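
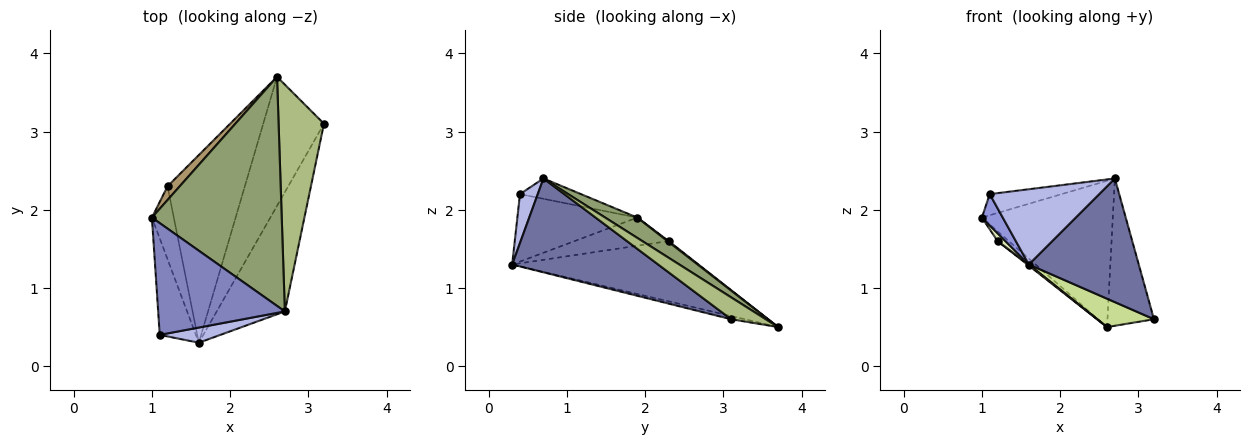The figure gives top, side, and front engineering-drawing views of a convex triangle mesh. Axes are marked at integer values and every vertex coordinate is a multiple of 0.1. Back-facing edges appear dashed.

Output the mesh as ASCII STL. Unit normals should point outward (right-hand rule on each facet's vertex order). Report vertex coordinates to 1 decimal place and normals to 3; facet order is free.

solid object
 facet normal 0.691 -0.520 -0.502
  outer loop
   vertex 1.6 0.3 1.3
   vertex 3.2 3.1 0.6
   vertex 2.7 0.7 2.4
  endloop
 endfacet
 facet normal -0.156 0.184 0.971
  outer loop
   vertex 1.1 0.4 2.2
   vertex 2.7 0.7 2.4
   vertex 1.0 1.9 1.9
  endloop
 endfacet
 facet normal -0.871 -0.151 -0.467
  outer loop
   vertex 1.1 0.4 2.2
   vertex 1.0 1.9 1.9
   vertex 1.6 0.3 1.3
  endloop
 endfacet
 facet normal 0.157 -0.968 0.195
  outer loop
   vertex 1.1 0.4 2.2
   vertex 1.6 0.3 1.3
   vertex 2.7 0.7 2.4
  endloop
 endfacet
 facet normal 0.131 0.534 0.836
  outer loop
   vertex 2.6 3.7 0.5
   vertex 1.0 1.9 1.9
   vertex 2.7 0.7 2.4
  endloop
 endfacet
 facet normal 0.375 0.505 0.777
  outer loop
   vertex 2.6 3.7 0.5
   vertex 2.7 0.7 2.4
   vertex 3.2 3.1 0.6
  endloop
 endfacet
 facet normal -0.052 -0.214 -0.975
  outer loop
   vertex 2.6 3.7 0.5
   vertex 3.2 3.1 0.6
   vertex 1.6 0.3 1.3
  endloop
 endfacet
 facet normal -0.788 -0.066 -0.613
  outer loop
   vertex 1.2 2.3 1.6
   vertex 1.6 0.3 1.3
   vertex 1.0 1.9 1.9
  endloop
 endfacet
 facet normal 0.058 0.580 0.812
  outer loop
   vertex 1.2 2.3 1.6
   vertex 1.0 1.9 1.9
   vertex 2.6 3.7 0.5
  endloop
 endfacet
 facet normal -0.615 -0.005 -0.789
  outer loop
   vertex 1.2 2.3 1.6
   vertex 2.6 3.7 0.5
   vertex 1.6 0.3 1.3
  endloop
 endfacet
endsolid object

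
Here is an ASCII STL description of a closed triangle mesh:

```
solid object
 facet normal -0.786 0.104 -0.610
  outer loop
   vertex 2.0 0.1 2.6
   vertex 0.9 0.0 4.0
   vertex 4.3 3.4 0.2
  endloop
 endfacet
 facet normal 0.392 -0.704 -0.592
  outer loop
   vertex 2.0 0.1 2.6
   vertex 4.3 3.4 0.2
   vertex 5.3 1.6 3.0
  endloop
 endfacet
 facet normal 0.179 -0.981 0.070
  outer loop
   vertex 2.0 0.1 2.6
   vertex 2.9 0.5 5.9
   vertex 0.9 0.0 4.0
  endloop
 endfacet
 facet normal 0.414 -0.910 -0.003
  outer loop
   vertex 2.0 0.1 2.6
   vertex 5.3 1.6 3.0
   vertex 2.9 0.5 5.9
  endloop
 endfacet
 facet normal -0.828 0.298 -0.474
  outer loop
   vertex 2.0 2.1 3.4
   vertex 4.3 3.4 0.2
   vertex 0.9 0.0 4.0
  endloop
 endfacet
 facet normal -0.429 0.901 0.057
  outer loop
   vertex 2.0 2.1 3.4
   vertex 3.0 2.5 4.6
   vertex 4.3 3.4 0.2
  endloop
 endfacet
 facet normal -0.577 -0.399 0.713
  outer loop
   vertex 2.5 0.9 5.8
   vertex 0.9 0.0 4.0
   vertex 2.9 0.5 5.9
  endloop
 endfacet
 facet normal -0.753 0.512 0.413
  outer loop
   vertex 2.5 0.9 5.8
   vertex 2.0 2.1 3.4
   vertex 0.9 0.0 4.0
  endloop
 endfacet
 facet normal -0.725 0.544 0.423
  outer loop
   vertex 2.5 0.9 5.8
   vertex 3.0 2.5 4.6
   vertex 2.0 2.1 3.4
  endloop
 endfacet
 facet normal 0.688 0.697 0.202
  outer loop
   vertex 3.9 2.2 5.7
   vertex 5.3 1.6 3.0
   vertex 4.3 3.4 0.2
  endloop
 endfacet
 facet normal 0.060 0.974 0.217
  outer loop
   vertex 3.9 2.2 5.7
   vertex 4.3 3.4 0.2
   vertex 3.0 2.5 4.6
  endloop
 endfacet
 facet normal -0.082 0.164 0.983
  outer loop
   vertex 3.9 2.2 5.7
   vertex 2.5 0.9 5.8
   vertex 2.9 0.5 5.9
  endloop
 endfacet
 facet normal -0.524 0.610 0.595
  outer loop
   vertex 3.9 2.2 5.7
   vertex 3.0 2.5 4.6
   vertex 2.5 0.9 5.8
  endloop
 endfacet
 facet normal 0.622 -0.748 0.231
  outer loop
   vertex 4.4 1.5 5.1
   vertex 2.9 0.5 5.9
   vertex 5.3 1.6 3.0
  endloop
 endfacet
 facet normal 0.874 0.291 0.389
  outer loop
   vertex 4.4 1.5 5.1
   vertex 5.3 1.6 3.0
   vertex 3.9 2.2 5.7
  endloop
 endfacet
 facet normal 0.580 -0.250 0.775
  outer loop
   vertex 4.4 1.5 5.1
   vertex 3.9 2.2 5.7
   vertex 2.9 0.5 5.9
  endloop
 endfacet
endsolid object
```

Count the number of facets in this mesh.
16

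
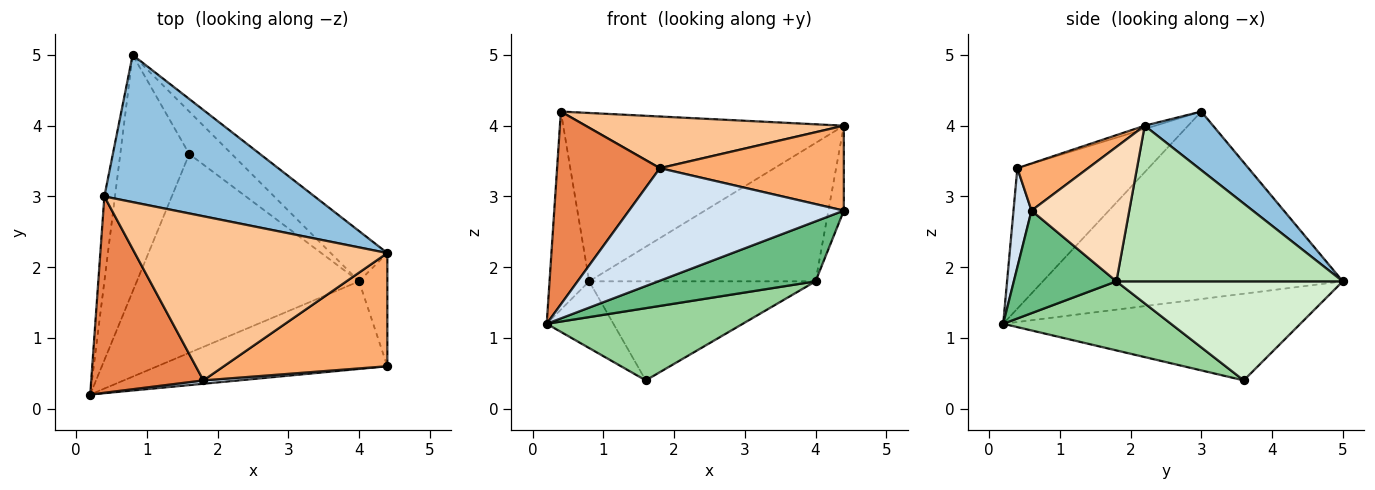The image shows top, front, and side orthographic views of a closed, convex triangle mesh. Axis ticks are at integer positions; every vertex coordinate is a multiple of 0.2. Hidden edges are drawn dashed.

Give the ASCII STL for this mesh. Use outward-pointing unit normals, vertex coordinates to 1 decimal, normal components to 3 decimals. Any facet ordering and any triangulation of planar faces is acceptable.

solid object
 facet normal -0.990 0.131 -0.056
  outer loop
   vertex 0.4 3.0 4.2
   vertex 0.8 5.0 1.8
   vertex 0.2 0.2 1.2
  endloop
 endfacet
 facet normal 0.180 0.741 0.647
  outer loop
   vertex 4.4 2.2 4.0
   vertex 0.8 5.0 1.8
   vertex 0.4 3.0 4.2
  endloop
 endfacet
 facet normal -0.771 0.173 -0.613
  outer loop
   vertex 1.6 3.6 0.4
   vertex 0.2 0.2 1.2
   vertex 0.8 5.0 1.8
  endloop
 endfacet
 facet normal 0.084 -0.996 0.030
  outer loop
   vertex 1.8 0.4 3.4
   vertex 0.2 0.2 1.2
   vertex 4.4 0.6 2.8
  endloop
 endfacet
 facet normal -0.666 -0.522 0.532
  outer loop
   vertex 1.8 0.4 3.4
   vertex 0.4 3.0 4.2
   vertex 0.2 0.2 1.2
  endloop
 endfacet
 facet normal 0.225 -0.585 0.780
  outer loop
   vertex 1.8 0.4 3.4
   vertex 4.4 0.6 2.8
   vertex 4.4 2.2 4.0
  endloop
 endfacet
 facet normal -0.012 -0.300 0.954
  outer loop
   vertex 1.8 0.4 3.4
   vertex 4.4 2.2 4.0
   vertex 0.4 3.0 4.2
  endloop
 endfacet
 facet normal 0.967 0.153 -0.204
  outer loop
   vertex 4.0 1.8 1.8
   vertex 4.4 2.2 4.0
   vertex 4.4 0.6 2.8
  endloop
 endfacet
 facet normal 0.345 -0.530 -0.774
  outer loop
   vertex 4.0 1.8 1.8
   vertex 4.4 0.6 2.8
   vertex 0.2 0.2 1.2
  endloop
 endfacet
 facet normal 0.280 -0.328 -0.902
  outer loop
   vertex 4.0 1.8 1.8
   vertex 0.2 0.2 1.2
   vertex 1.6 3.6 0.4
  endloop
 endfacet
 facet normal 0.685 0.685 -0.249
  outer loop
   vertex 4.0 1.8 1.8
   vertex 0.8 5.0 1.8
   vertex 4.4 2.2 4.0
  endloop
 endfacet
 facet normal 0.677 0.677 -0.290
  outer loop
   vertex 4.0 1.8 1.8
   vertex 1.6 3.6 0.4
   vertex 0.8 5.0 1.8
  endloop
 endfacet
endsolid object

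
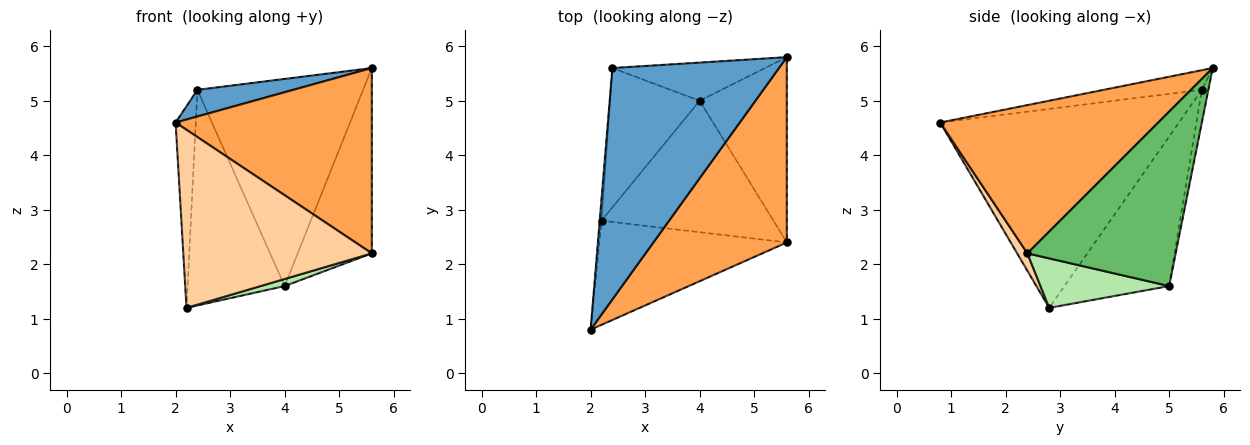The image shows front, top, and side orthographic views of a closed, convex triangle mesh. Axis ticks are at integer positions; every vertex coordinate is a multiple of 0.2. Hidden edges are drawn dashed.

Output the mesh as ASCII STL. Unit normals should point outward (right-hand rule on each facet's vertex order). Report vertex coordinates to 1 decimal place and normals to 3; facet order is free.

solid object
 facet normal -0.116 -0.114 0.987
  outer loop
   vertex 2.4 5.6 5.2
   vertex 2.0 0.8 4.6
   vertex 5.6 5.8 5.6
  endloop
 endfacet
 facet normal -0.996 0.084 -0.009
  outer loop
   vertex 2.4 5.6 5.2
   vertex 2.2 2.8 1.2
   vertex 2.0 0.8 4.6
  endloop
 endfacet
 facet normal 0.618 -0.556 0.556
  outer loop
   vertex 5.6 2.4 2.2
   vertex 5.6 5.8 5.6
   vertex 2.0 0.8 4.6
  endloop
 endfacet
 facet normal 0.047 -0.862 -0.504
  outer loop
   vertex 5.6 2.4 2.2
   vertex 2.0 0.8 4.6
   vertex 2.2 2.8 1.2
  endloop
 endfacet
 facet normal 0.816 0.408 -0.408
  outer loop
   vertex 4.0 5.0 1.6
   vertex 5.6 5.8 5.6
   vertex 5.6 2.4 2.2
  endloop
 endfacet
 facet normal 0.276 -0.051 -0.960
  outer loop
   vertex 4.0 5.0 1.6
   vertex 5.6 2.4 2.2
   vertex 2.2 2.8 1.2
  endloop
 endfacet
 facet normal -0.039 0.983 -0.181
  outer loop
   vertex 4.0 5.0 1.6
   vertex 2.4 5.6 5.2
   vertex 5.6 5.8 5.6
  endloop
 endfacet
 facet normal -0.671 0.622 -0.402
  outer loop
   vertex 4.0 5.0 1.6
   vertex 2.2 2.8 1.2
   vertex 2.4 5.6 5.2
  endloop
 endfacet
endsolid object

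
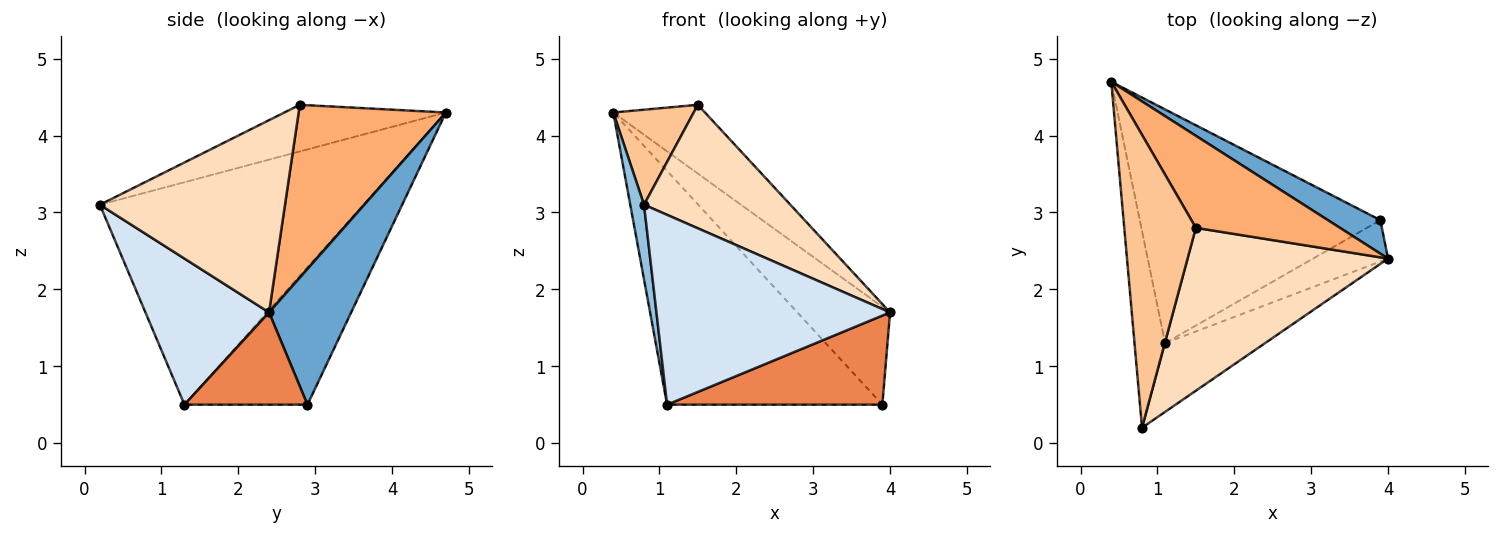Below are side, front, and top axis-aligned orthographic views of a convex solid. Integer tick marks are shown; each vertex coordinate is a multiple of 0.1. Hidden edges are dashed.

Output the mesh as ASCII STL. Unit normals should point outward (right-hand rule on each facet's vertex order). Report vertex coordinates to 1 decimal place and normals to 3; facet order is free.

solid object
 facet normal 0.643 0.725 0.248
  outer loop
   vertex 3.9 2.9 0.5
   vertex 0.4 4.7 4.3
   vertex 4.0 2.4 1.7
  endloop
 endfacet
 facet normal -0.989 -0.052 -0.136
  outer loop
   vertex 1.1 1.3 0.5
   vertex 0.8 0.2 3.1
   vertex 0.4 4.7 4.3
  endloop
 endfacet
 facet normal -0.375 0.656 -0.656
  outer loop
   vertex 1.1 1.3 0.5
   vertex 0.4 4.7 4.3
   vertex 3.9 2.9 0.5
  endloop
 endfacet
 facet normal 0.445 -0.842 -0.305
  outer loop
   vertex 1.1 1.3 0.5
   vertex 4.0 2.4 1.7
   vertex 0.8 0.2 3.1
  endloop
 endfacet
 facet normal 0.460 -0.805 -0.374
  outer loop
   vertex 1.1 1.3 0.5
   vertex 3.9 2.9 0.5
   vertex 4.0 2.4 1.7
  endloop
 endfacet
 facet normal 0.693 0.432 0.578
  outer loop
   vertex 1.5 2.8 4.4
   vertex 4.0 2.4 1.7
   vertex 0.4 4.7 4.3
  endloop
 endfacet
 facet normal -0.527 -0.262 0.808
  outer loop
   vertex 1.5 2.8 4.4
   vertex 0.4 4.7 4.3
   vertex 0.8 0.2 3.1
  endloop
 endfacet
 facet normal 0.607 -0.480 0.633
  outer loop
   vertex 1.5 2.8 4.4
   vertex 0.8 0.2 3.1
   vertex 4.0 2.4 1.7
  endloop
 endfacet
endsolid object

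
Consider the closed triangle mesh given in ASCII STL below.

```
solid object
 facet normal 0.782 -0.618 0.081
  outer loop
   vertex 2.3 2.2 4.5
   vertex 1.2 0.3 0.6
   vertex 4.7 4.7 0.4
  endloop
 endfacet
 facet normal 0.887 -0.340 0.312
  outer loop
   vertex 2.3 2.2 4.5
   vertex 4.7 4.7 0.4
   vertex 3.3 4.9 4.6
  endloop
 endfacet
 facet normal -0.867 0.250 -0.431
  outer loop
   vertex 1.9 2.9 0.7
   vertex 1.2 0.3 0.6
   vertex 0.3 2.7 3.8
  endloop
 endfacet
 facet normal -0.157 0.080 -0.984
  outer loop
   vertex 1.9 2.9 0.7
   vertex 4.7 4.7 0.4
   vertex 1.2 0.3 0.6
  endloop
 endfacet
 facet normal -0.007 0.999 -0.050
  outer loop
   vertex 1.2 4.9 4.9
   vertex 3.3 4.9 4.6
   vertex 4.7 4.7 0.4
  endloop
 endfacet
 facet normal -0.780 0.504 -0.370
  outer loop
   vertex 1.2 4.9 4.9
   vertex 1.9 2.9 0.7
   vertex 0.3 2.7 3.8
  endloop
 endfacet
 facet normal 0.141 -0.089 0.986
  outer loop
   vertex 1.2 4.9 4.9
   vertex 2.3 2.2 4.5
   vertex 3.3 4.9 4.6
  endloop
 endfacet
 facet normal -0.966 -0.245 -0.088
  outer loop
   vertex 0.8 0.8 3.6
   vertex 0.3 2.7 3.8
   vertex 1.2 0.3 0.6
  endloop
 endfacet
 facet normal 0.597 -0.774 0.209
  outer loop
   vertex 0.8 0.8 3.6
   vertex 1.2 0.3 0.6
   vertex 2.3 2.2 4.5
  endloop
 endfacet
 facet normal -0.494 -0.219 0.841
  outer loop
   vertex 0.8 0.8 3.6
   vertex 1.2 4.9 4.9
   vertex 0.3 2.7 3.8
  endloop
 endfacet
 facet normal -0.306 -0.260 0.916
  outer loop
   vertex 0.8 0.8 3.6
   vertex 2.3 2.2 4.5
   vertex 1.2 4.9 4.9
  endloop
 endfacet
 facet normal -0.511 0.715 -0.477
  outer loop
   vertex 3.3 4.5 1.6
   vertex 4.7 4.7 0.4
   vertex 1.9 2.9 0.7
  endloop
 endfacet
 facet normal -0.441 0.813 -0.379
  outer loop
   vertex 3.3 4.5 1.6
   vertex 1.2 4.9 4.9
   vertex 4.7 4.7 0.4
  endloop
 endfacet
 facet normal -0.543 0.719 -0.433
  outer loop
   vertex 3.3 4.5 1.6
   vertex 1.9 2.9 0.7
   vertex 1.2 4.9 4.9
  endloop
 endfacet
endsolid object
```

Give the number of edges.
21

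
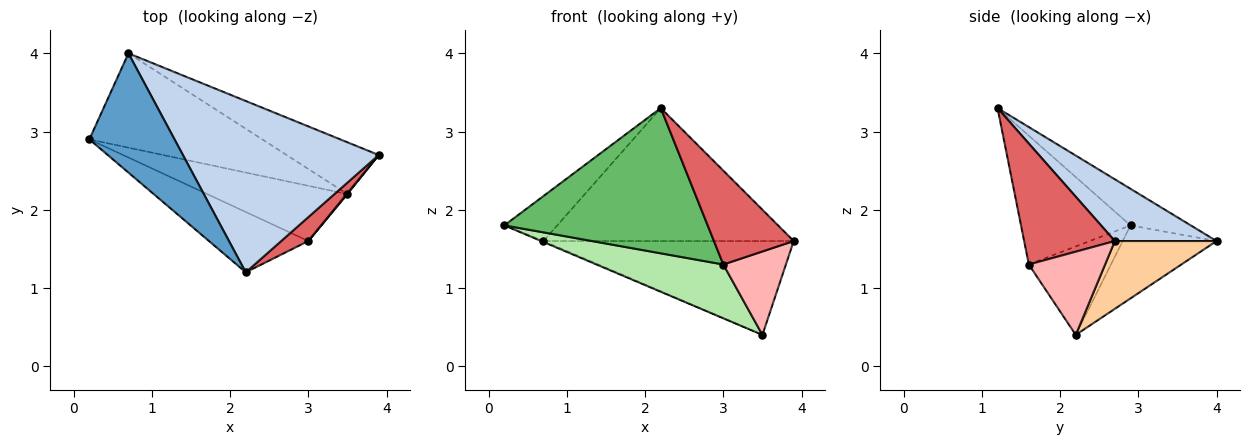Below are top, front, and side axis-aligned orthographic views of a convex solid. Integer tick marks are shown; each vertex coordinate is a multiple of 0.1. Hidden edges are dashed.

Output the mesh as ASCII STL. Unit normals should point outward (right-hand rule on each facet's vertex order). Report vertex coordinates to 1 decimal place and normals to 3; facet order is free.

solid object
 facet normal -0.373 0.327 0.868
  outer loop
   vertex 0.7 4.0 1.6
   vertex 0.2 2.9 1.8
   vertex 2.2 1.2 3.3
  endloop
 endfacet
 facet normal 0.242 0.595 0.767
  outer loop
   vertex 0.7 4.0 1.6
   vertex 2.2 1.2 3.3
   vertex 3.9 2.7 1.6
  endloop
 endfacet
 facet normal -0.389 0.009 -0.921
  outer loop
   vertex 0.7 4.0 1.6
   vertex 3.5 2.2 0.4
   vertex 0.2 2.9 1.8
  endloop
 endfacet
 facet normal 0.335 0.825 -0.455
  outer loop
   vertex 0.7 4.0 1.6
   vertex 3.9 2.7 1.6
   vertex 3.5 2.2 0.4
  endloop
 endfacet
 facet normal -0.445 -0.827 -0.343
  outer loop
   vertex 3.0 1.6 1.3
   vertex 2.2 1.2 3.3
   vertex 0.2 2.9 1.8
  endloop
 endfacet
 facet normal -0.412 -0.636 -0.653
  outer loop
   vertex 3.0 1.6 1.3
   vertex 0.2 2.9 1.8
   vertex 3.5 2.2 0.4
  endloop
 endfacet
 facet normal 0.741 -0.651 0.166
  outer loop
   vertex 3.0 1.6 1.3
   vertex 3.9 2.7 1.6
   vertex 2.2 1.2 3.3
  endloop
 endfacet
 facet normal 0.773 -0.634 0.007
  outer loop
   vertex 3.0 1.6 1.3
   vertex 3.5 2.2 0.4
   vertex 3.9 2.7 1.6
  endloop
 endfacet
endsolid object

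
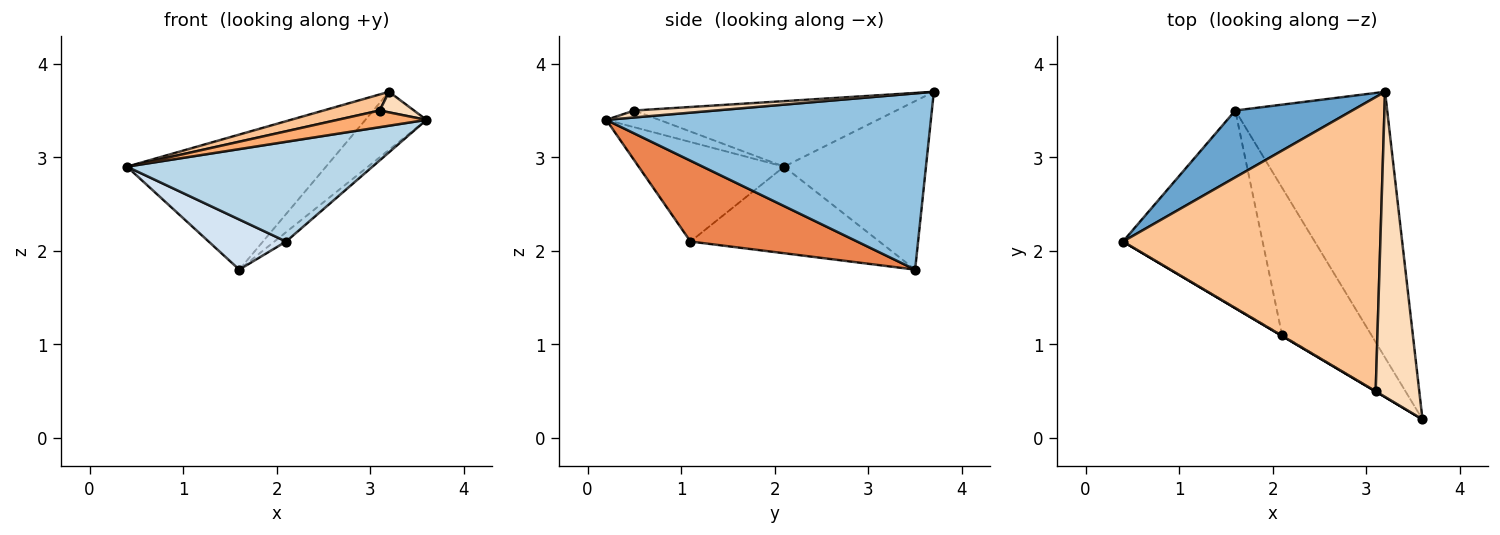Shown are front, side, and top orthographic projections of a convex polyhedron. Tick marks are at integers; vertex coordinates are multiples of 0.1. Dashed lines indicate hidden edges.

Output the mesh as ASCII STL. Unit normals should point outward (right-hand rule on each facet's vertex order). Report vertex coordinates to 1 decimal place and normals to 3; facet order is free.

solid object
 facet normal -0.538 0.755 0.374
  outer loop
   vertex 1.6 3.5 1.8
   vertex 0.4 2.1 2.9
   vertex 3.2 3.7 3.7
  endloop
 endfacet
 facet normal 0.750 0.141 -0.646
  outer loop
   vertex 1.6 3.5 1.8
   vertex 3.2 3.7 3.7
   vertex 3.6 0.2 3.4
  endloop
 endfacet
 facet normal -0.510 -0.860 -0.008
  outer loop
   vertex 2.1 1.1 2.1
   vertex 3.6 0.2 3.4
   vertex 0.4 2.1 2.9
  endloop
 endfacet
 facet normal -0.515 -0.211 -0.831
  outer loop
   vertex 2.1 1.1 2.1
   vertex 0.4 2.1 2.9
   vertex 1.6 3.5 1.8
  endloop
 endfacet
 facet normal 0.670 0.047 -0.741
  outer loop
   vertex 2.1 1.1 2.1
   vertex 1.6 3.5 1.8
   vertex 3.6 0.2 3.4
  endloop
 endfacet
 facet normal -0.512 -0.859 0.015
  outer loop
   vertex 3.1 0.5 3.5
   vertex 0.4 2.1 2.9
   vertex 3.6 0.2 3.4
  endloop
 endfacet
 facet normal -0.246 -0.053 0.968
  outer loop
   vertex 3.1 0.5 3.5
   vertex 3.2 3.7 3.7
   vertex 0.4 2.1 2.9
  endloop
 endfacet
 facet normal 0.157 -0.066 0.985
  outer loop
   vertex 3.1 0.5 3.5
   vertex 3.6 0.2 3.4
   vertex 3.2 3.7 3.7
  endloop
 endfacet
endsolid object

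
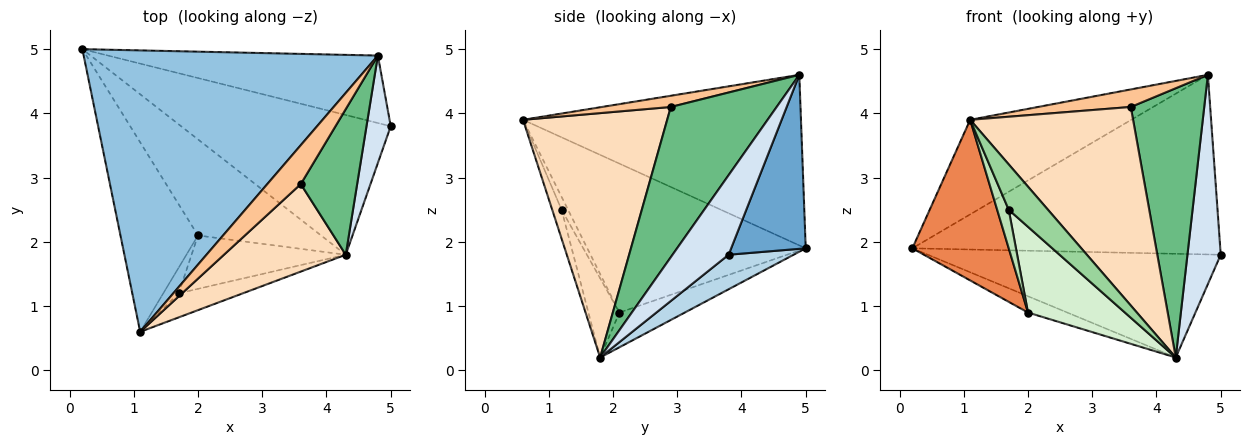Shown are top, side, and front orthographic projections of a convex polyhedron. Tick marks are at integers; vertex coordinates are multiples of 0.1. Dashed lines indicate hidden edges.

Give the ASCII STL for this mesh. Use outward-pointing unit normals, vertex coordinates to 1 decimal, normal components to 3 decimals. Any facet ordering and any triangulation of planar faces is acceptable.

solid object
 facet normal 0.221 0.913 -0.343
  outer loop
   vertex 4.8 4.9 4.6
   vertex 5.0 3.8 1.8
   vertex 0.2 5.0 1.9
  endloop
 endfacet
 facet normal -0.482 0.279 0.831
  outer loop
   vertex 4.8 4.9 4.6
   vertex 0.2 5.0 1.9
   vertex 1.1 0.6 3.9
  endloop
 endfacet
 facet normal 0.131 0.591 -0.796
  outer loop
   vertex 4.3 1.8 0.2
   vertex 0.2 5.0 1.9
   vertex 5.0 3.8 1.8
  endloop
 endfacet
 facet normal 0.832 -0.494 0.253
  outer loop
   vertex 4.3 1.8 0.2
   vertex 5.0 3.8 1.8
   vertex 4.8 4.9 4.6
  endloop
 endfacet
 facet normal -0.826 -0.364 -0.430
  outer loop
   vertex 2.0 2.1 0.9
   vertex 1.1 0.6 3.9
   vertex 0.2 5.0 1.9
  endloop
 endfacet
 facet normal -0.268 0.161 -0.950
  outer loop
   vertex 2.0 2.1 0.9
   vertex 0.2 5.0 1.9
   vertex 4.3 1.8 0.2
  endloop
 endfacet
 facet normal 0.292 -0.393 0.872
  outer loop
   vertex 3.6 2.9 4.1
   vertex 4.8 4.9 4.6
   vertex 1.1 0.6 3.9
  endloop
 endfacet
 facet normal 0.629 -0.711 0.314
  outer loop
   vertex 3.6 2.9 4.1
   vertex 1.1 0.6 3.9
   vertex 4.3 1.8 0.2
  endloop
 endfacet
 facet normal 0.785 -0.545 0.295
  outer loop
   vertex 3.6 2.9 4.1
   vertex 4.3 1.8 0.2
   vertex 4.8 4.9 4.6
  endloop
 endfacet
 facet normal -0.206 -0.864 -0.459
  outer loop
   vertex 1.7 1.2 2.5
   vertex 4.3 1.8 0.2
   vertex 1.1 0.6 3.9
  endloop
 endfacet
 facet normal -0.420 -0.755 -0.504
  outer loop
   vertex 1.7 1.2 2.5
   vertex 1.1 0.6 3.9
   vertex 2.0 2.1 0.9
  endloop
 endfacet
 facet normal -0.262 -0.819 -0.510
  outer loop
   vertex 1.7 1.2 2.5
   vertex 2.0 2.1 0.9
   vertex 4.3 1.8 0.2
  endloop
 endfacet
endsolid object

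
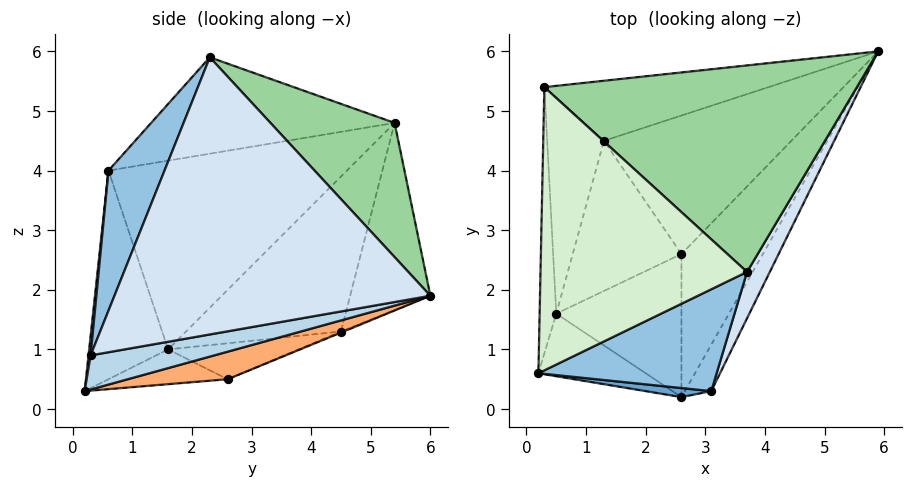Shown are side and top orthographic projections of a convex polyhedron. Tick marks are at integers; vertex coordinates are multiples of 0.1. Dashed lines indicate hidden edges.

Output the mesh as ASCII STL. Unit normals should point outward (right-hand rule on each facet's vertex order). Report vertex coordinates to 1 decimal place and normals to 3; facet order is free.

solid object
 facet normal 0.039 -0.990 0.132
  outer loop
   vertex 3.1 0.3 0.9
   vertex 0.2 0.6 4.0
   vertex 2.6 0.2 0.3
  endloop
 endfacet
 facet normal 0.261 -0.907 0.331
  outer loop
   vertex 3.1 0.3 0.9
   vertex 3.7 2.3 5.9
   vertex 0.2 0.6 4.0
  endloop
 endfacet
 facet normal 0.761 -0.271 -0.589
  outer loop
   vertex 3.1 0.3 0.9
   vertex 2.6 0.2 0.3
   vertex 5.9 6.0 1.9
  endloop
 endfacet
 facet normal 0.890 -0.450 0.073
  outer loop
   vertex 3.1 0.3 0.9
   vertex 5.9 6.0 1.9
   vertex 3.7 2.3 5.9
  endloop
 endfacet
 facet normal -0.597 -0.742 -0.307
  outer loop
   vertex 0.5 1.6 1.0
   vertex 2.6 0.2 0.3
   vertex 0.2 0.6 4.0
  endloop
 endfacet
 facet normal 0.320 0.079 -0.944
  outer loop
   vertex 2.6 2.6 0.5
   vertex 5.9 6.0 1.9
   vertex 2.6 0.2 0.3
  endloop
 endfacet
 facet normal -0.005 0.385 -0.923
  outer loop
   vertex 2.6 2.6 0.5
   vertex 1.3 4.5 1.3
   vertex 5.9 6.0 1.9
  endloop
 endfacet
 facet normal -0.267 0.080 -0.960
  outer loop
   vertex 2.6 2.6 0.5
   vertex 2.6 0.2 0.3
   vertex 0.5 1.6 1.0
  endloop
 endfacet
 facet normal -0.309 0.182 -0.934
  outer loop
   vertex 2.6 2.6 0.5
   vertex 0.5 1.6 1.0
   vertex 1.3 4.5 1.3
  endloop
 endfacet
 facet normal 0.314 0.604 0.732
  outer loop
   vertex 0.3 5.4 4.8
   vertex 3.7 2.3 5.9
   vertex 5.9 6.0 1.9
  endloop
 endfacet
 facet normal -0.258 0.915 -0.309
  outer loop
   vertex 0.3 5.4 4.8
   vertex 5.9 6.0 1.9
   vertex 1.3 4.5 1.3
  endloop
 endfacet
 facet normal -0.419 -0.141 0.897
  outer loop
   vertex 0.3 5.4 4.8
   vertex 0.2 0.6 4.0
   vertex 3.7 2.3 5.9
  endloop
 endfacet
 facet normal -0.996 0.035 -0.088
  outer loop
   vertex 0.3 5.4 4.8
   vertex 0.5 1.6 1.0
   vertex 0.2 0.6 4.0
  endloop
 endfacet
 facet normal -0.901 0.283 -0.330
  outer loop
   vertex 0.3 5.4 4.8
   vertex 1.3 4.5 1.3
   vertex 0.5 1.6 1.0
  endloop
 endfacet
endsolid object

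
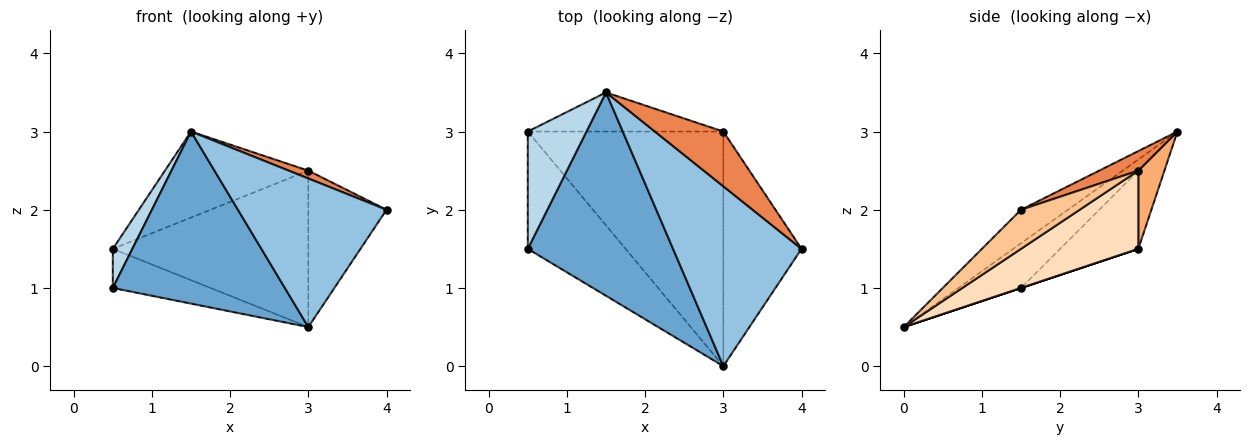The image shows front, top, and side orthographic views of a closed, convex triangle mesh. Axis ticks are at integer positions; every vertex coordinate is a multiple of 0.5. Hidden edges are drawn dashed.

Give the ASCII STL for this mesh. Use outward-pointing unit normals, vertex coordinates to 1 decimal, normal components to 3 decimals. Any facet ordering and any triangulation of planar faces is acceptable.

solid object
 facet normal -0.229 -0.629 0.743
  outer loop
   vertex 3.0 0.0 0.5
   vertex 1.5 3.5 3.0
   vertex 0.5 1.5 1.0
  endloop
 endfacet
 facet normal -0.197 -0.624 0.756
  outer loop
   vertex 3.0 0.0 0.5
   vertex 4.0 1.5 2.0
   vertex 1.5 3.5 3.0
  endloop
 endfacet
 facet normal -0.784 -0.196 0.588
  outer loop
   vertex 0.5 3.0 1.5
   vertex 0.5 1.5 1.0
   vertex 1.5 3.5 3.0
  endloop
 endfacet
 facet normal 0.000 0.316 -0.949
  outer loop
   vertex 0.5 3.0 1.5
   vertex 3.0 0.0 0.5
   vertex 0.5 1.5 1.0
  endloop
 endfacet
 facet normal 0.272 -0.136 0.953
  outer loop
   vertex 3.0 3.0 2.5
   vertex 1.5 3.5 3.0
   vertex 4.0 1.5 2.0
  endloop
 endfacet
 facet normal 0.163 0.898 -0.408
  outer loop
   vertex 3.0 3.0 2.5
   vertex 0.5 3.0 1.5
   vertex 1.5 3.5 3.0
  endloop
 endfacet
 facet normal 0.384 0.512 -0.768
  outer loop
   vertex 3.0 3.0 2.5
   vertex 4.0 1.5 2.0
   vertex 3.0 0.0 0.5
  endloop
 endfacet
 facet normal 0.316 0.526 -0.789
  outer loop
   vertex 3.0 3.0 2.5
   vertex 3.0 0.0 0.5
   vertex 0.5 3.0 1.5
  endloop
 endfacet
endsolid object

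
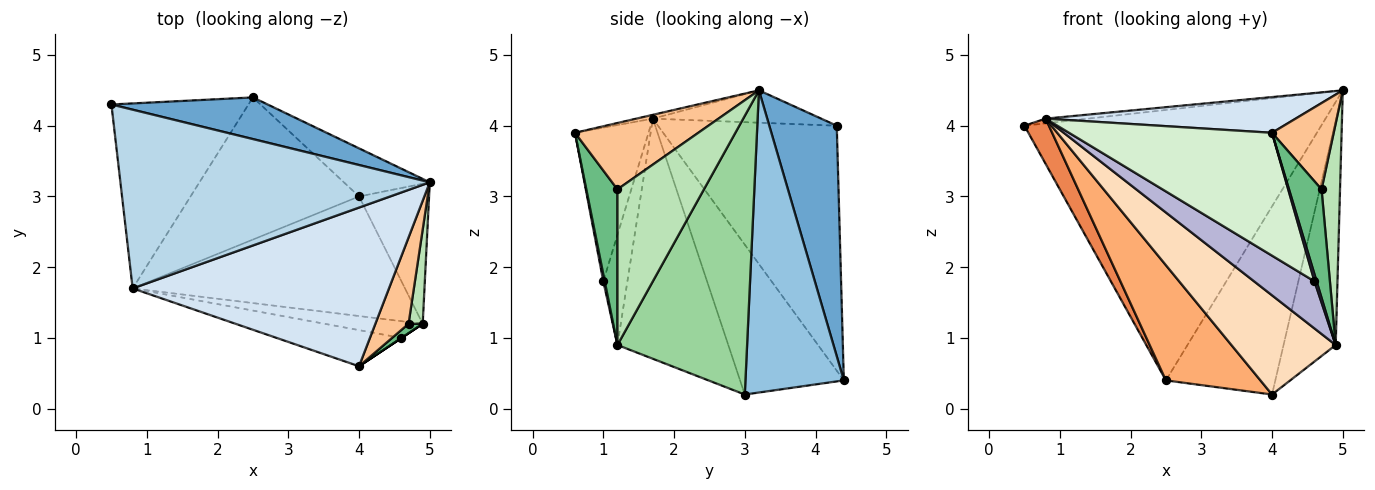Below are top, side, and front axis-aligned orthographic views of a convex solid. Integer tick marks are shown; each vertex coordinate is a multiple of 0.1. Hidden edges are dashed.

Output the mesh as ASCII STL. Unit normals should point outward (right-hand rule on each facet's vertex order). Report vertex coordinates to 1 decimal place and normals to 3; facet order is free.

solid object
 facet normal 0.219 0.964 0.149
  outer loop
   vertex 2.5 4.4 0.4
   vertex 0.5 4.3 4.0
   vertex 5.0 3.2 4.5
  endloop
 endfacet
 facet normal 0.657 0.730 -0.187
  outer loop
   vertex 2.5 4.4 0.4
   vertex 5.0 3.2 4.5
   vertex 4.0 3.0 0.2
  endloop
 endfacet
 facet normal -0.104 0.026 0.994
  outer loop
   vertex 0.8 1.7 4.1
   vertex 5.0 3.2 4.5
   vertex 0.5 4.3 4.0
  endloop
 endfacet
 facet normal -0.014 -0.220 0.975
  outer loop
   vertex 0.8 1.7 4.1
   vertex 4.0 0.6 3.9
   vertex 5.0 3.2 4.5
  endloop
 endfacet
 facet normal -0.867 -0.119 -0.485
  outer loop
   vertex 0.8 1.7 4.1
   vertex 0.5 4.3 4.0
   vertex 2.5 4.4 0.4
  endloop
 endfacet
 facet normal -0.569 -0.518 -0.639
  outer loop
   vertex 0.8 1.7 4.1
   vertex 2.5 4.4 0.4
   vertex 4.0 3.0 0.2
  endloop
 endfacet
 facet normal 0.816 -0.408 0.408
  outer loop
   vertex 4.7 1.2 3.1
   vertex 5.0 3.2 4.5
   vertex 4.0 0.6 3.9
  endloop
 endfacet
 facet normal -0.561 -0.528 -0.637
  outer loop
   vertex 4.9 1.2 0.9
   vertex 0.8 1.7 4.1
   vertex 4.0 3.0 0.2
  endloop
 endfacet
 facet normal 0.690 -0.721 0.063
  outer loop
   vertex 4.9 1.2 0.9
   vertex 4.7 1.2 3.1
   vertex 4.0 0.6 3.9
  endloop
 endfacet
 facet normal 0.904 0.363 -0.227
  outer loop
   vertex 4.9 1.2 0.9
   vertex 4.0 3.0 0.2
   vertex 5.0 3.2 4.5
  endloop
 endfacet
 facet normal 0.974 -0.208 0.089
  outer loop
   vertex 4.9 1.2 0.9
   vertex 5.0 3.2 4.5
   vertex 4.7 1.2 3.1
  endloop
 endfacet
 facet normal -0.328 -0.906 -0.266
  outer loop
   vertex 4.6 1.0 1.8
   vertex 4.0 0.6 3.9
   vertex 0.8 1.7 4.1
  endloop
 endfacet
 facet normal 0.555 -0.832 0.000
  outer loop
   vertex 4.6 1.0 1.8
   vertex 4.9 1.2 0.9
   vertex 4.0 0.6 3.9
  endloop
 endfacet
 facet normal -0.352 -0.882 -0.313
  outer loop
   vertex 4.6 1.0 1.8
   vertex 0.8 1.7 4.1
   vertex 4.9 1.2 0.9
  endloop
 endfacet
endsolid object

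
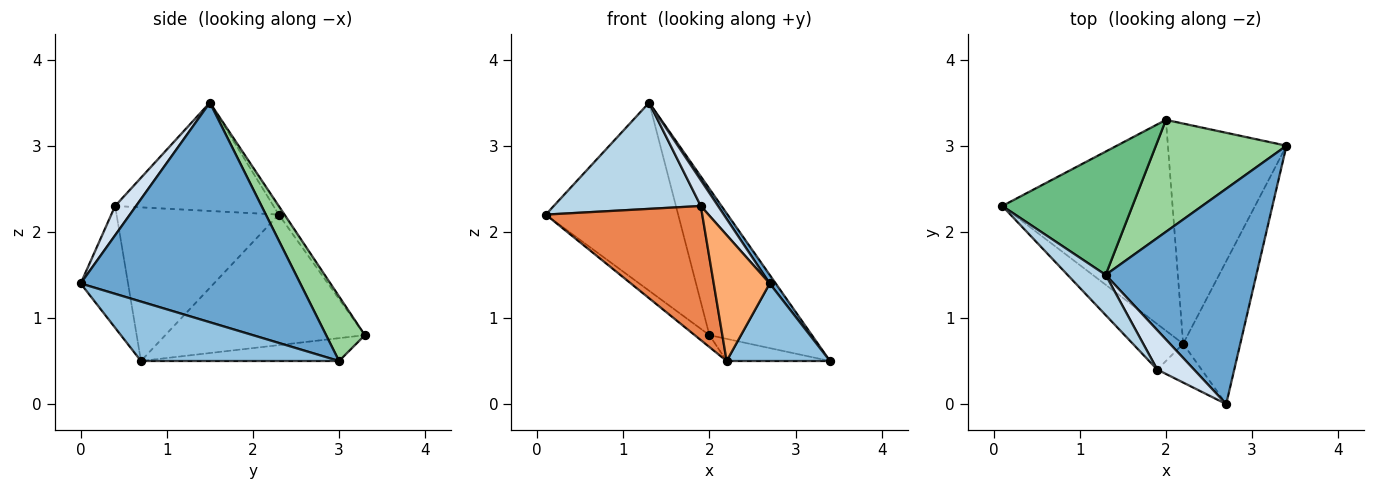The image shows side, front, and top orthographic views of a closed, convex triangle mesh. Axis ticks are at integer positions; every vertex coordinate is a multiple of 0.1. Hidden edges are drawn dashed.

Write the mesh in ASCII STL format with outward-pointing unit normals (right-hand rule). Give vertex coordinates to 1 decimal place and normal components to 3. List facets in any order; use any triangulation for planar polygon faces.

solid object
 facet normal 0.824 -0.023 0.566
  outer loop
   vertex 1.3 1.5 3.5
   vertex 2.7 0.0 1.4
   vertex 3.4 3.0 0.5
  endloop
 endfacet
 facet normal 0.675 -0.352 -0.649
  outer loop
   vertex 2.2 0.7 0.5
   vertex 3.4 3.0 0.5
   vertex 2.7 0.0 1.4
  endloop
 endfacet
 facet normal -0.710 -0.659 0.249
  outer loop
   vertex 1.9 0.4 2.3
   vertex 1.3 1.5 3.5
   vertex 0.1 2.3 2.2
  endloop
 endfacet
 facet normal 0.554 -0.457 0.696
  outer loop
   vertex 1.9 0.4 2.3
   vertex 2.7 0.0 1.4
   vertex 1.3 1.5 3.5
  endloop
 endfacet
 facet normal -0.701 -0.676 -0.229
  outer loop
   vertex 1.9 0.4 2.3
   vertex 0.1 2.3 2.2
   vertex 2.2 0.7 0.5
  endloop
 endfacet
 facet normal -0.629 -0.743 -0.229
  outer loop
   vertex 1.9 0.4 2.3
   vertex 2.2 0.7 0.5
   vertex 2.7 0.0 1.4
  endloop
 endfacet
 facet normal -0.608 0.045 -0.793
  outer loop
   vertex 2.0 3.3 0.8
   vertex 2.2 0.7 0.5
   vertex 0.1 2.3 2.2
  endloop
 endfacet
 facet normal -0.188 0.098 -0.977
  outer loop
   vertex 2.0 3.3 0.8
   vertex 3.4 3.0 0.5
   vertex 2.2 0.7 0.5
  endloop
 endfacet
 facet normal -0.036 0.836 0.548
  outer loop
   vertex 2.0 3.3 0.8
   vertex 0.1 2.3 2.2
   vertex 1.3 1.5 3.5
  endloop
 endfacet
 facet normal 0.288 0.761 0.582
  outer loop
   vertex 2.0 3.3 0.8
   vertex 1.3 1.5 3.5
   vertex 3.4 3.0 0.5
  endloop
 endfacet
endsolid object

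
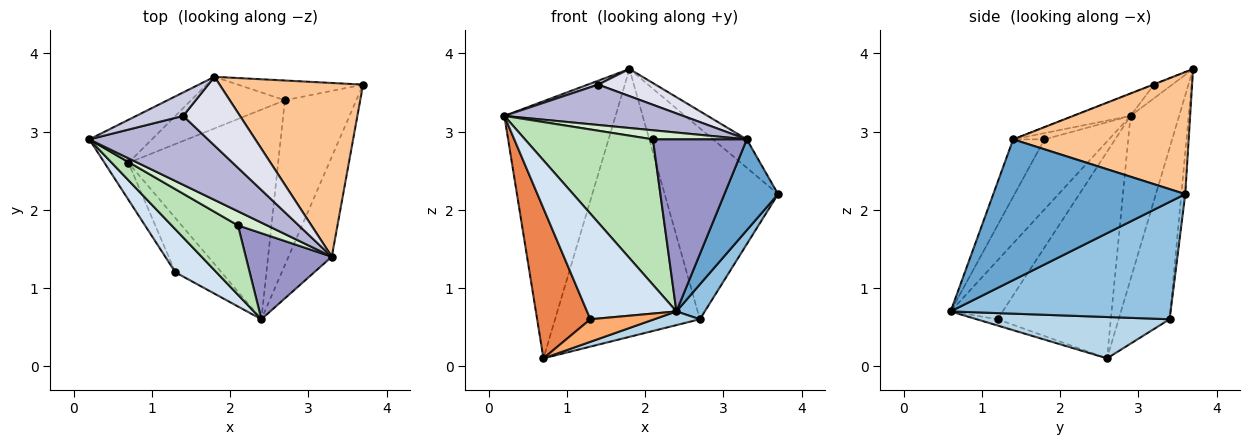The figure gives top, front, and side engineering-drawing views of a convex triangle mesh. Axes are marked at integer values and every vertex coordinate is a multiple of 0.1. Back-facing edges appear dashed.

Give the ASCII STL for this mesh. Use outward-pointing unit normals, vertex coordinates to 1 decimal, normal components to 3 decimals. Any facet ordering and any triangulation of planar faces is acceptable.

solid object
 facet normal 0.923 -0.258 -0.284
  outer loop
   vertex 3.3 1.4 2.9
   vertex 2.4 0.6 0.7
   vertex 3.7 3.6 2.2
  endloop
 endfacet
 facet normal 0.849 -0.109 -0.517
  outer loop
   vertex 2.7 3.4 0.6
   vertex 3.7 3.6 2.2
   vertex 2.4 0.6 0.7
  endloop
 endfacet
 facet normal 0.266 -0.063 -0.962
  outer loop
   vertex 2.7 3.4 0.6
   vertex 2.4 0.6 0.7
   vertex 0.7 2.6 0.1
  endloop
 endfacet
 facet normal -0.475 -0.815 0.332
  outer loop
   vertex 1.3 1.2 0.6
   vertex 2.4 0.6 0.7
   vertex 0.2 2.9 3.2
  endloop
 endfacet
 facet normal -0.900 -0.423 -0.104
  outer loop
   vertex 1.3 1.2 0.6
   vertex 0.2 2.9 3.2
   vertex 0.7 2.6 0.1
  endloop
 endfacet
 facet normal -0.124 -0.381 -0.916
  outer loop
   vertex 1.3 1.2 0.6
   vertex 0.7 2.6 0.1
   vertex 2.4 0.6 0.7
  endloop
 endfacet
 facet normal 0.643 0.124 0.756
  outer loop
   vertex 1.8 3.7 3.8
   vertex 3.3 1.4 2.9
   vertex 3.7 3.6 2.2
  endloop
 endfacet
 facet normal -0.034 0.994 -0.103
  outer loop
   vertex 1.8 3.7 3.8
   vertex 3.7 3.6 2.2
   vertex 2.7 3.4 0.6
  endloop
 endfacet
 facet normal -0.396 0.906 -0.152
  outer loop
   vertex 1.8 3.7 3.8
   vertex 0.7 2.6 0.1
   vertex 0.2 2.9 3.2
  endloop
 endfacet
 facet normal -0.327 0.928 -0.179
  outer loop
   vertex 1.8 3.7 3.8
   vertex 2.7 3.4 0.6
   vertex 0.7 2.6 0.1
  endloop
 endfacet
 facet normal -0.414 -0.822 0.392
  outer loop
   vertex 2.1 1.8 2.9
   vertex 0.2 2.9 3.2
   vertex 2.4 0.6 0.7
  endloop
 endfacet
 facet normal -0.177 -0.532 0.828
  outer loop
   vertex 2.1 1.8 2.9
   vertex 3.3 1.4 2.9
   vertex 0.2 2.9 3.2
  endloop
 endfacet
 facet normal -0.286 -0.857 0.429
  outer loop
   vertex 2.1 1.8 2.9
   vertex 2.4 0.6 0.7
   vertex 3.3 1.4 2.9
  endloop
 endfacet
 facet normal -0.159 -0.499 0.852
  outer loop
   vertex 1.4 3.2 3.6
   vertex 0.2 2.9 3.2
   vertex 3.3 1.4 2.9
  endloop
 endfacet
 facet normal -0.276 -0.158 0.948
  outer loop
   vertex 1.4 3.2 3.6
   vertex 1.8 3.7 3.8
   vertex 0.2 2.9 3.2
  endloop
 endfacet
 facet normal -0.006 -0.368 0.930
  outer loop
   vertex 1.4 3.2 3.6
   vertex 3.3 1.4 2.9
   vertex 1.8 3.7 3.8
  endloop
 endfacet
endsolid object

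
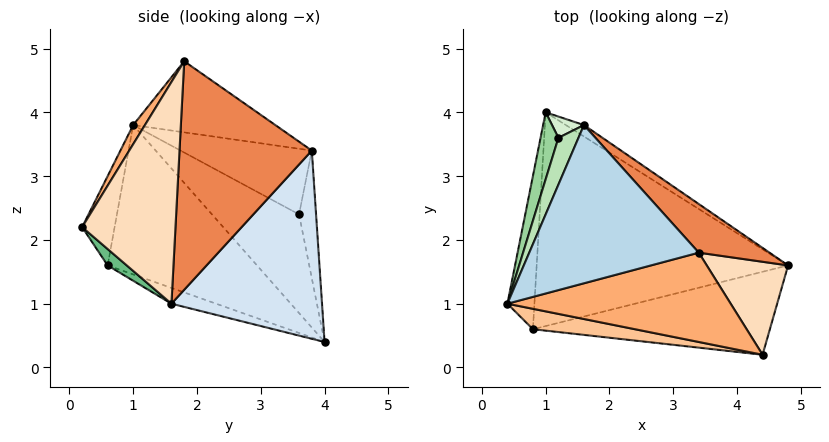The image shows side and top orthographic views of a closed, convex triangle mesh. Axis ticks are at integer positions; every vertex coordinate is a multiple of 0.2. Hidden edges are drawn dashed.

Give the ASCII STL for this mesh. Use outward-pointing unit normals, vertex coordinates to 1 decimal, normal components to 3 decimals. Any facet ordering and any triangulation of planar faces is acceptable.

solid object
 facet normal -0.984 -0.005 -0.178
  outer loop
   vertex 0.8 0.6 1.6
   vertex 0.4 1.0 3.8
   vertex 1.0 4.0 0.4
  endloop
 endfacet
 facet normal -0.059 -0.329 -0.942
  outer loop
   vertex 0.8 0.6 1.6
   vertex 1.0 4.0 0.4
   vertex 4.8 1.6 1.0
  endloop
 endfacet
 facet normal -0.371 0.285 0.884
  outer loop
   vertex 1.6 3.8 3.4
   vertex 0.4 1.0 3.8
   vertex 3.4 1.8 4.8
  endloop
 endfacet
 facet normal 0.539 0.841 -0.052
  outer loop
   vertex 1.6 3.8 3.4
   vertex 4.8 1.6 1.0
   vertex 1.0 4.0 0.4
  endloop
 endfacet
 facet normal 0.653 0.730 0.202
  outer loop
   vertex 1.6 3.8 3.4
   vertex 3.4 1.8 4.8
   vertex 4.8 1.6 1.0
  endloop
 endfacet
 facet normal 0.046 -0.843 0.536
  outer loop
   vertex 4.4 0.2 2.2
   vertex 3.4 1.8 4.8
   vertex 0.4 1.0 3.8
  endloop
 endfacet
 facet normal -0.134 -0.979 0.154
  outer loop
   vertex 4.4 0.2 2.2
   vertex 0.4 1.0 3.8
   vertex 0.8 0.6 1.6
  endloop
 endfacet
 facet normal 0.938 0.027 0.344
  outer loop
   vertex 4.4 0.2 2.2
   vertex 4.8 1.6 1.0
   vertex 3.4 1.8 4.8
  endloop
 endfacet
 facet normal 0.052 -0.658 -0.751
  outer loop
   vertex 4.4 0.2 2.2
   vertex 0.8 0.6 1.6
   vertex 4.8 1.6 1.0
  endloop
 endfacet
 facet normal -0.914 0.370 0.165
  outer loop
   vertex 1.2 3.6 2.4
   vertex 1.0 4.0 0.4
   vertex 0.4 1.0 3.8
  endloop
 endfacet
 facet normal -0.872 0.412 0.266
  outer loop
   vertex 1.2 3.6 2.4
   vertex 0.4 1.0 3.8
   vertex 1.6 3.8 3.4
  endloop
 endfacet
 facet normal -0.784 0.588 0.196
  outer loop
   vertex 1.2 3.6 2.4
   vertex 1.6 3.8 3.4
   vertex 1.0 4.0 0.4
  endloop
 endfacet
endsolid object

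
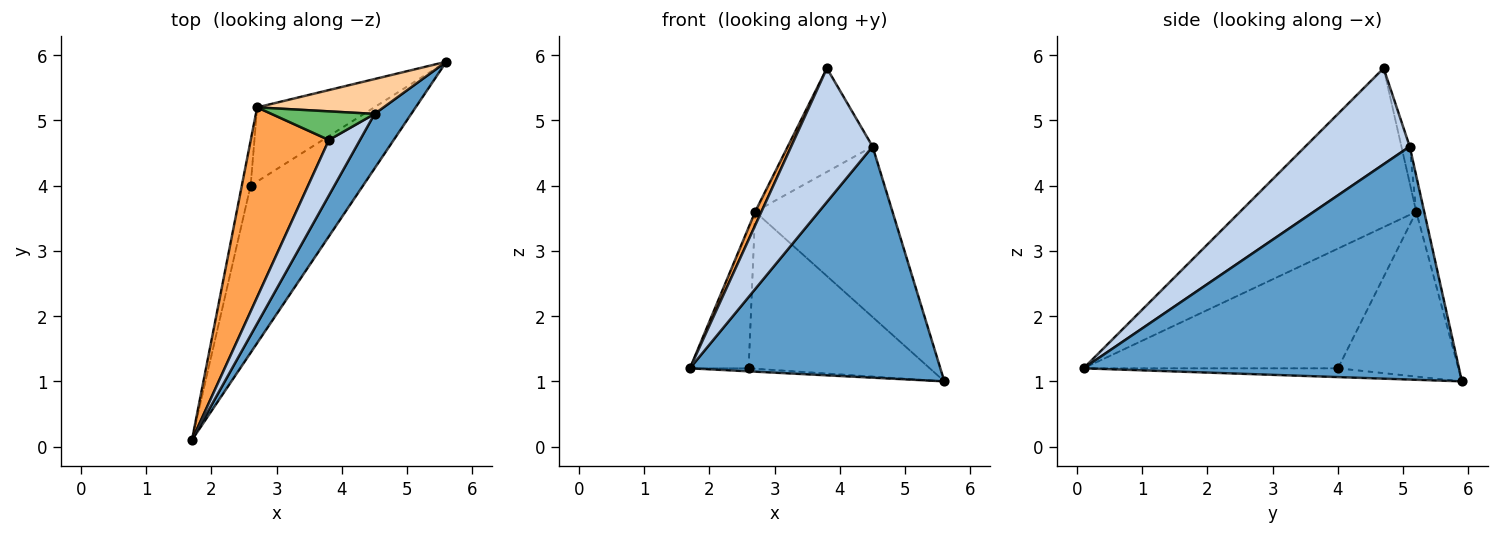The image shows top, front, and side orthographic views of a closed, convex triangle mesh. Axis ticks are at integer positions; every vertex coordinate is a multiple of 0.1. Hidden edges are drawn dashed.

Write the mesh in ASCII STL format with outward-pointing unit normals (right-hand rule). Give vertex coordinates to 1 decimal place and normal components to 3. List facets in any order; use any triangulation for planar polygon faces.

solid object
 facet normal 0.825 -0.550 0.130
  outer loop
   vertex 4.5 5.1 4.6
   vertex 1.7 0.1 1.2
   vertex 5.6 5.9 1.0
  endloop
 endfacet
 facet normal 0.764 -0.596 0.247
  outer loop
   vertex 4.5 5.1 4.6
   vertex 3.8 4.7 5.8
   vertex 1.7 0.1 1.2
  endloop
 endfacet
 facet normal -0.897 -0.032 0.441
  outer loop
   vertex 2.7 5.2 3.6
   vertex 1.7 0.1 1.2
   vertex 3.8 4.7 5.8
  endloop
 endfacet
 facet normal -0.057 0.978 0.200
  outer loop
   vertex 2.7 5.2 3.6
   vertex 4.5 5.1 4.6
   vertex 5.6 5.9 1.0
  endloop
 endfacet
 facet normal -0.094 0.960 0.265
  outer loop
   vertex 2.7 5.2 3.6
   vertex 3.8 4.7 5.8
   vertex 4.5 5.1 4.6
  endloop
 endfacet
 facet normal -0.078 0.018 -0.997
  outer loop
   vertex 2.6 4.0 1.2
   vertex 5.6 5.9 1.0
   vertex 1.7 0.1 1.2
  endloop
 endfacet
 facet normal -0.972 0.224 -0.072
  outer loop
   vertex 2.6 4.0 1.2
   vertex 1.7 0.1 1.2
   vertex 2.7 5.2 3.6
  endloop
 endfacet
 facet normal -0.515 0.775 -0.366
  outer loop
   vertex 2.6 4.0 1.2
   vertex 2.7 5.2 3.6
   vertex 5.6 5.9 1.0
  endloop
 endfacet
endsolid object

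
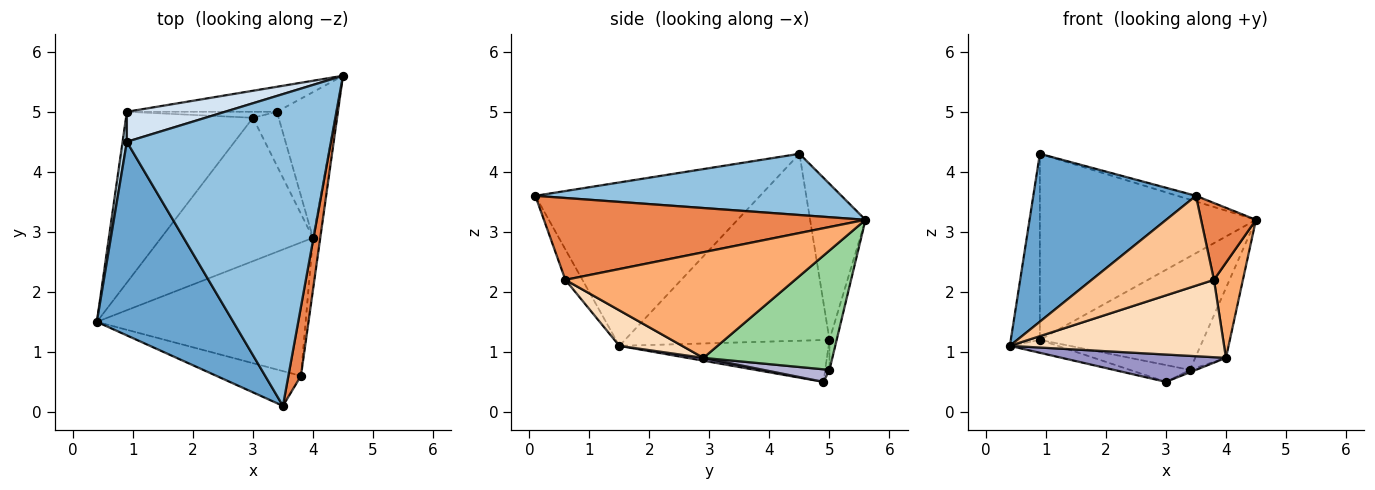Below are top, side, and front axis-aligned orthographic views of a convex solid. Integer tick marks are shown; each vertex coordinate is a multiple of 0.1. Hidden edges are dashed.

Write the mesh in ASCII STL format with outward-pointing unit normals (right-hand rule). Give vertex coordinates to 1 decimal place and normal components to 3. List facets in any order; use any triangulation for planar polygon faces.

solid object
 facet normal -0.671 -0.486 0.560
  outer loop
   vertex 0.9 4.5 4.3
   vertex 0.4 1.5 1.1
   vertex 3.5 0.1 3.6
  endloop
 endfacet
 facet normal 0.287 0.017 0.958
  outer loop
   vertex 0.9 4.5 4.3
   vertex 3.5 0.1 3.6
   vertex 4.5 5.6 3.2
  endloop
 endfacet
 facet normal -0.990 0.141 0.023
  outer loop
   vertex 0.9 5.0 1.2
   vertex 0.4 1.5 1.1
   vertex 0.9 4.5 4.3
  endloop
 endfacet
 facet normal -0.245 0.957 0.154
  outer loop
   vertex 0.9 5.0 1.2
   vertex 0.9 4.5 4.3
   vertex 4.5 5.6 3.2
  endloop
 endfacet
 facet normal 0.975 -0.166 0.149
  outer loop
   vertex 3.8 0.6 2.2
   vertex 4.5 5.6 3.2
   vertex 3.5 0.1 3.6
  endloop
 endfacet
 facet normal 0.990 -0.125 -0.069
  outer loop
   vertex 3.8 0.6 2.2
   vertex 4.0 2.9 0.9
   vertex 4.5 5.6 3.2
  endloop
 endfacet
 facet normal -0.129 -0.925 -0.358
  outer loop
   vertex 3.8 0.6 2.2
   vertex 3.5 0.1 3.6
   vertex 0.4 1.5 1.1
  endloop
 endfacet
 facet normal 0.145 -0.496 -0.856
  outer loop
   vertex 3.8 0.6 2.2
   vertex 0.4 1.5 1.1
   vertex 4.0 2.9 0.9
  endloop
 endfacet
 facet normal -0.043 0.976 -0.215
  outer loop
   vertex 3.4 5.0 0.7
   vertex 0.9 5.0 1.2
   vertex 4.5 5.6 3.2
  endloop
 endfacet
 facet normal 0.876 0.209 -0.435
  outer loop
   vertex 3.4 5.0 0.7
   vertex 4.5 5.6 3.2
   vertex 4.0 2.9 0.9
  endloop
 endfacet
 facet normal -0.312 0.072 -0.947
  outer loop
   vertex 3.0 4.9 0.5
   vertex 0.4 1.5 1.1
   vertex 0.9 5.0 1.2
  endloop
 endfacet
 facet normal -0.067 0.940 -0.336
  outer loop
   vertex 3.0 4.9 0.5
   vertex 0.9 5.0 1.2
   vertex 3.4 5.0 0.7
  endloop
 endfacet
 facet normal 0.018 -0.187 -0.982
  outer loop
   vertex 3.0 4.9 0.5
   vertex 4.0 2.9 0.9
   vertex 0.4 1.5 1.1
  endloop
 endfacet
 facet normal 0.439 0.040 -0.898
  outer loop
   vertex 3.0 4.9 0.5
   vertex 3.4 5.0 0.7
   vertex 4.0 2.9 0.9
  endloop
 endfacet
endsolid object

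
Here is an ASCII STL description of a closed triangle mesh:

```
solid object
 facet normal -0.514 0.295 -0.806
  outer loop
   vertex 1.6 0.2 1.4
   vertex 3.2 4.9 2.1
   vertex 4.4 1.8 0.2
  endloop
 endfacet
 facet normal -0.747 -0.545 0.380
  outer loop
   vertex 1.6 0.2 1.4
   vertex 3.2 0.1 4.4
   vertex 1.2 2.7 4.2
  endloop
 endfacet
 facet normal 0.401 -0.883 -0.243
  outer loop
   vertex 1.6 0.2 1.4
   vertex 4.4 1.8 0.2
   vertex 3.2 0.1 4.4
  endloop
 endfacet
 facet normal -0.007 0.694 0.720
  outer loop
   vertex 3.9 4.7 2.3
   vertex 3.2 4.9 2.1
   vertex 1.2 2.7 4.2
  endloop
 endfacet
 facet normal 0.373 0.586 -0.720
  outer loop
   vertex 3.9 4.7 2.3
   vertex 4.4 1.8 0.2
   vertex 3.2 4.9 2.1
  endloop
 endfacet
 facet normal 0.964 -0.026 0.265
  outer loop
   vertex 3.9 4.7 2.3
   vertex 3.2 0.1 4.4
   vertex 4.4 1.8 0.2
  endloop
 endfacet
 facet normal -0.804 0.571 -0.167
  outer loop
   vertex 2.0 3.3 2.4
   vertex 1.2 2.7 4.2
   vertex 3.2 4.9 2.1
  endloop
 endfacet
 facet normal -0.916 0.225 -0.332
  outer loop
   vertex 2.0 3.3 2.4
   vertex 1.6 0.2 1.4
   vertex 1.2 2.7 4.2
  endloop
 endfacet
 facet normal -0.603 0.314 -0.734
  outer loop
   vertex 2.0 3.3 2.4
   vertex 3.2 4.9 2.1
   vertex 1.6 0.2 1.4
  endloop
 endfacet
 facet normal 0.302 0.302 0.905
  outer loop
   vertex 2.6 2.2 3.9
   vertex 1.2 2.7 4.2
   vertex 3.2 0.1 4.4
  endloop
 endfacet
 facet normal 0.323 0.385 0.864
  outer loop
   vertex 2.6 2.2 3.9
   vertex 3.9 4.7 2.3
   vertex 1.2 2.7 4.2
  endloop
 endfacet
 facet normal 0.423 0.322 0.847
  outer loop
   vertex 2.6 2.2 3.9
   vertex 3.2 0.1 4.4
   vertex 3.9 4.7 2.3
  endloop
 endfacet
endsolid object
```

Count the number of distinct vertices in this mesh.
8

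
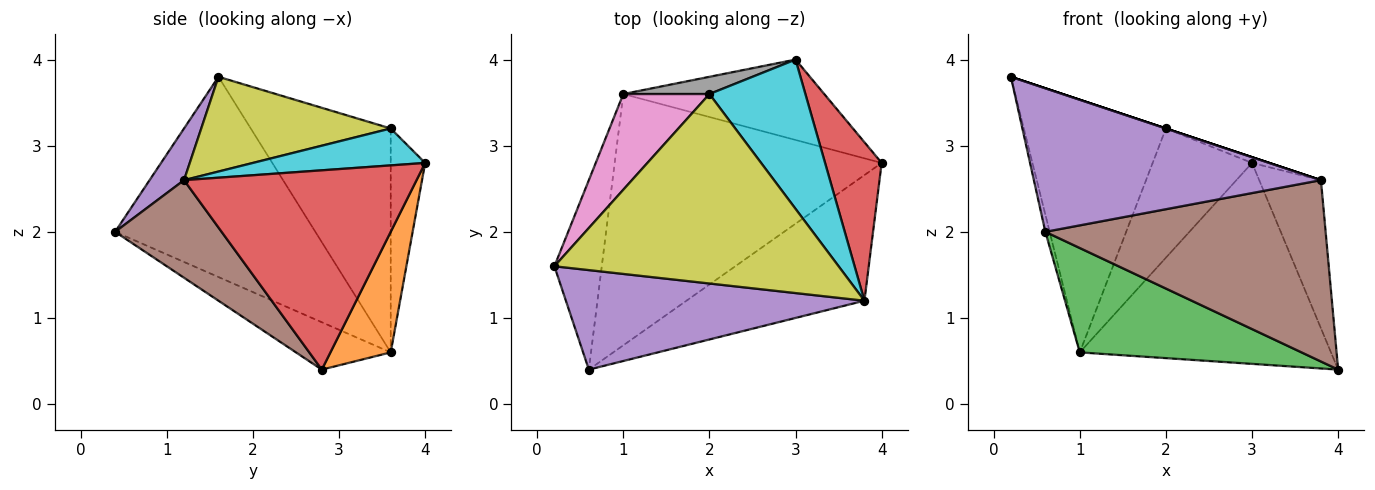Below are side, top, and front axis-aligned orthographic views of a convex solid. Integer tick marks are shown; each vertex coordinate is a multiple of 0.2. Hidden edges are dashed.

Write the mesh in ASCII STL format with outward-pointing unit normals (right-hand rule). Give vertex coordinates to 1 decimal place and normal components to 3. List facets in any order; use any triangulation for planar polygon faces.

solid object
 facet normal -0.973 0.021 -0.230
  outer loop
   vertex 1.0 3.6 0.6
   vertex 0.6 0.4 2.0
   vertex 0.2 1.6 3.8
  endloop
 endfacet
 facet normal 0.217 0.906 -0.362
  outer loop
   vertex 1.0 3.6 0.6
   vertex 3.0 4.0 2.8
   vertex 4.0 2.8 0.4
  endloop
 endfacet
 facet normal -0.162 -0.379 -0.911
  outer loop
   vertex 1.0 3.6 0.6
   vertex 4.0 2.8 0.4
   vertex 0.6 0.4 2.0
  endloop
 endfacet
 facet normal 0.932 0.247 0.265
  outer loop
   vertex 3.8 1.2 2.6
   vertex 4.0 2.8 0.4
   vertex 3.0 4.0 2.8
  endloop
 endfacet
 facet normal 0.098 -0.818 0.567
  outer loop
   vertex 3.8 1.2 2.6
   vertex 0.2 1.6 3.8
   vertex 0.6 0.4 2.0
  endloop
 endfacet
 facet normal 0.298 -0.785 -0.544
  outer loop
   vertex 3.8 1.2 2.6
   vertex 0.6 0.4 2.0
   vertex 4.0 2.8 0.4
  endloop
 endfacet
 facet normal -0.677 0.688 0.261
  outer loop
   vertex 2.0 3.6 3.2
   vertex 1.0 3.6 0.6
   vertex 0.2 1.6 3.8
  endloop
 endfacet
 facet normal -0.325 0.937 0.125
  outer loop
   vertex 2.0 3.6 3.2
   vertex 3.0 4.0 2.8
   vertex 1.0 3.6 0.6
  endloop
 endfacet
 facet normal 0.316 0.000 0.949
  outer loop
   vertex 2.0 3.6 3.2
   vertex 0.2 1.6 3.8
   vertex 3.8 1.2 2.6
  endloop
 endfacet
 facet normal 0.359 0.036 0.933
  outer loop
   vertex 2.0 3.6 3.2
   vertex 3.8 1.2 2.6
   vertex 3.0 4.0 2.8
  endloop
 endfacet
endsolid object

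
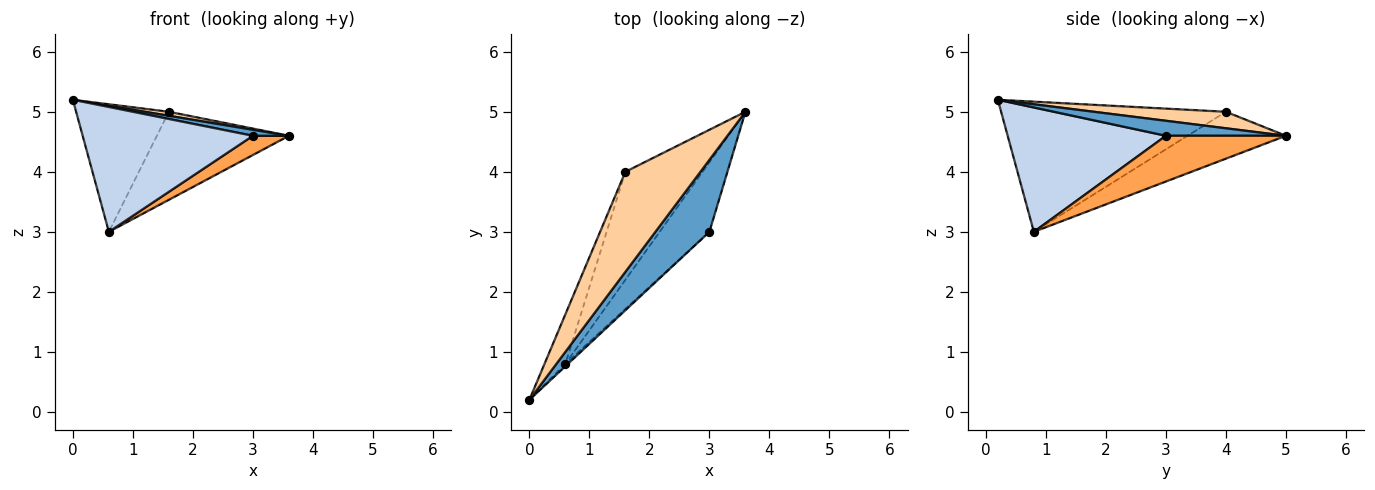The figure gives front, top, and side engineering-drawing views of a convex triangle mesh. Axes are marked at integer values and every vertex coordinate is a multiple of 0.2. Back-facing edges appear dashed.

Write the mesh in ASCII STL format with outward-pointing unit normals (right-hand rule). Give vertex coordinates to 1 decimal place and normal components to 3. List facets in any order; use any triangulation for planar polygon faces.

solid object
 facet normal 0.267 -0.080 0.960
  outer loop
   vertex 3.0 3.0 4.6
   vertex 3.6 5.0 4.6
   vertex 0.0 0.2 5.2
  endloop
 endfacet
 facet normal 0.681 -0.732 -0.014
  outer loop
   vertex 3.0 3.0 4.6
   vertex 0.0 0.2 5.2
   vertex 0.6 0.8 3.0
  endloop
 endfacet
 facet normal 0.663 -0.199 -0.721
  outer loop
   vertex 3.0 3.0 4.6
   vertex 0.6 0.8 3.0
   vertex 3.6 5.0 4.6
  endloop
 endfacet
 facet normal 0.215 -0.039 0.976
  outer loop
   vertex 1.6 4.0 5.0
   vertex 0.0 0.2 5.2
   vertex 3.6 5.0 4.6
  endloop
 endfacet
 facet normal -0.914 0.377 -0.146
  outer loop
   vertex 1.6 4.0 5.0
   vertex 0.6 0.8 3.0
   vertex 0.0 0.2 5.2
  endloop
 endfacet
 facet normal -0.426 0.571 -0.701
  outer loop
   vertex 1.6 4.0 5.0
   vertex 3.6 5.0 4.6
   vertex 0.6 0.8 3.0
  endloop
 endfacet
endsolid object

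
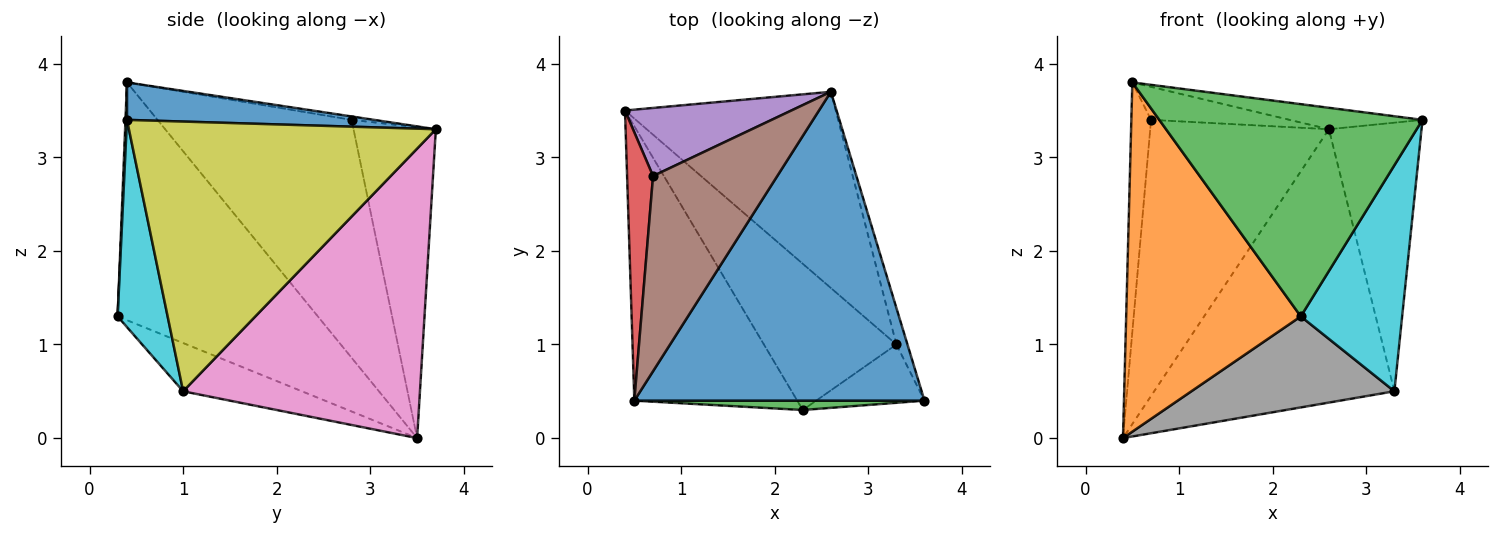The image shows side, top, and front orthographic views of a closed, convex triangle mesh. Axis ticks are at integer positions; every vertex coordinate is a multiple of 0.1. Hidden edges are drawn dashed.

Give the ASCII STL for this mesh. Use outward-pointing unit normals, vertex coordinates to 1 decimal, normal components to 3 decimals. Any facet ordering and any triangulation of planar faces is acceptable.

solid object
 facet normal 0.128 0.069 0.989
  outer loop
   vertex 2.6 3.7 3.3
   vertex 0.5 0.4 3.8
   vertex 3.6 0.4 3.4
  endloop
 endfacet
 facet normal -0.670 -0.584 -0.459
  outer loop
   vertex 2.3 0.3 1.3
   vertex 0.5 0.4 3.8
   vertex 0.4 3.5 0.0
  endloop
 endfacet
 facet normal 0.006 -0.999 0.044
  outer loop
   vertex 2.3 0.3 1.3
   vertex 3.6 0.4 3.4
   vertex 0.5 0.4 3.8
  endloop
 endfacet
 facet normal -0.989 0.100 0.108
  outer loop
   vertex 0.7 2.8 3.4
   vertex 0.4 3.5 0.0
   vertex 0.5 0.4 3.8
  endloop
 endfacet
 facet normal -0.408 0.886 0.219
  outer loop
   vertex 0.7 2.8 3.4
   vertex 2.6 3.7 3.3
   vertex 0.4 3.5 0.0
  endloop
 endfacet
 facet normal -0.027 0.167 0.986
  outer loop
   vertex 0.7 2.8 3.4
   vertex 0.5 0.4 3.8
   vertex 2.6 3.7 3.3
  endloop
 endfacet
 facet normal 0.625 0.634 -0.455
  outer loop
   vertex 3.3 1.0 0.5
   vertex 0.4 3.5 0.0
   vertex 2.6 3.7 3.3
  endloop
 endfacet
 facet normal -0.295 -0.505 -0.811
  outer loop
   vertex 3.3 1.0 0.5
   vertex 2.3 0.3 1.3
   vertex 0.4 3.5 0.0
  endloop
 endfacet
 facet normal 0.957 0.289 -0.039
  outer loop
   vertex 3.3 1.0 0.5
   vertex 2.6 3.7 3.3
   vertex 3.6 0.4 3.4
  endloop
 endfacet
 facet normal 0.431 -0.874 -0.225
  outer loop
   vertex 3.3 1.0 0.5
   vertex 3.6 0.4 3.4
   vertex 2.3 0.3 1.3
  endloop
 endfacet
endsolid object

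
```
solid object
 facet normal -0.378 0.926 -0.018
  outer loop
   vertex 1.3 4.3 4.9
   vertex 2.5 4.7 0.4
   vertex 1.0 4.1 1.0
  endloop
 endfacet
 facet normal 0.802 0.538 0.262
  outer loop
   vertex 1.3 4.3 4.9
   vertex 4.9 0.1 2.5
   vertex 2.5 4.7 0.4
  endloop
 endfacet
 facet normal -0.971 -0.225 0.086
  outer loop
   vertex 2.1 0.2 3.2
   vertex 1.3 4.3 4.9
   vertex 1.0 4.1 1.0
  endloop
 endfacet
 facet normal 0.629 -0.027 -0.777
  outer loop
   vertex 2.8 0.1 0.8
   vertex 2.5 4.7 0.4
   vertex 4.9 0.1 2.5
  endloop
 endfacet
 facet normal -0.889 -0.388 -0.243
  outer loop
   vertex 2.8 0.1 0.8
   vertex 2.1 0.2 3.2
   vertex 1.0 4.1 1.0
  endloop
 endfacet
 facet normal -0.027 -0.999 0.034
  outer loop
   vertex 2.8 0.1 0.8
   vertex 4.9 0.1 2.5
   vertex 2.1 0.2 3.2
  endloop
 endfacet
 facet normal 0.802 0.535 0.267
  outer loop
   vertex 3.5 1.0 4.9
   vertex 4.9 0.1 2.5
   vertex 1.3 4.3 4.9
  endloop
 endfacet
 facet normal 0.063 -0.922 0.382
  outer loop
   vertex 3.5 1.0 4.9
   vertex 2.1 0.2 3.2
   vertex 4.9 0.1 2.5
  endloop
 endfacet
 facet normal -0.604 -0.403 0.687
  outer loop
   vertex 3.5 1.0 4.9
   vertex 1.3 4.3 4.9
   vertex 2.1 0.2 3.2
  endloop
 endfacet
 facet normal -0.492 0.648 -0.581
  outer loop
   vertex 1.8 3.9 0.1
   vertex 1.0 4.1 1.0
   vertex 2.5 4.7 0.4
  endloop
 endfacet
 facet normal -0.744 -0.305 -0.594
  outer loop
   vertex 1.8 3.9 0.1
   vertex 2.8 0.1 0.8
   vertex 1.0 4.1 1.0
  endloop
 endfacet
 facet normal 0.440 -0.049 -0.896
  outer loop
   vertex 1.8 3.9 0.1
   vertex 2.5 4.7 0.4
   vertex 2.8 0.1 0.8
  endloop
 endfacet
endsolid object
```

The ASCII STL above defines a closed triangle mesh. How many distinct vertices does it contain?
8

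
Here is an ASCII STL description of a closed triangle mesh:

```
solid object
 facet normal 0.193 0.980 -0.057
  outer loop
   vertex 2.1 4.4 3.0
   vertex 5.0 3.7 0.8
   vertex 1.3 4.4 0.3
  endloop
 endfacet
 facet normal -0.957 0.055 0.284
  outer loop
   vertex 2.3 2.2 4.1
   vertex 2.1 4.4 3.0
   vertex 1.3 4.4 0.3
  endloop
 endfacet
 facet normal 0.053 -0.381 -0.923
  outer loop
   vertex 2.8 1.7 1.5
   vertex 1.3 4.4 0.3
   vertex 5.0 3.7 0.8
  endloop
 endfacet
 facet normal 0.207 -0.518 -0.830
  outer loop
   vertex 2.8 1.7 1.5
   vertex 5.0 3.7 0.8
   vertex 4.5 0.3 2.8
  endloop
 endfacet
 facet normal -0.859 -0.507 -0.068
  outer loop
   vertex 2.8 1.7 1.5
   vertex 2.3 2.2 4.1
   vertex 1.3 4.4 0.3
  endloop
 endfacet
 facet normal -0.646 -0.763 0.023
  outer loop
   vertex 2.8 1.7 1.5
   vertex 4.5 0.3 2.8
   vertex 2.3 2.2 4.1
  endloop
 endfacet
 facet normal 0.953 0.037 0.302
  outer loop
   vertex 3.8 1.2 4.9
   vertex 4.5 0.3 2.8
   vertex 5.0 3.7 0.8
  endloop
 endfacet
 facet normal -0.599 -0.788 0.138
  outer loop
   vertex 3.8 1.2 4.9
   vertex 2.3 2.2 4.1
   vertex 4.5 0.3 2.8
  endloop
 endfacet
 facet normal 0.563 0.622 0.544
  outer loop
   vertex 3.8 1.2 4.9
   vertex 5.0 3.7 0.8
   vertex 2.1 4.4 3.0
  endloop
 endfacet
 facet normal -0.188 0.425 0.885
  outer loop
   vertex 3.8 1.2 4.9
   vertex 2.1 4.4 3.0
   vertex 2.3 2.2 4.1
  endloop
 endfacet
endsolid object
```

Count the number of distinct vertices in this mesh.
7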